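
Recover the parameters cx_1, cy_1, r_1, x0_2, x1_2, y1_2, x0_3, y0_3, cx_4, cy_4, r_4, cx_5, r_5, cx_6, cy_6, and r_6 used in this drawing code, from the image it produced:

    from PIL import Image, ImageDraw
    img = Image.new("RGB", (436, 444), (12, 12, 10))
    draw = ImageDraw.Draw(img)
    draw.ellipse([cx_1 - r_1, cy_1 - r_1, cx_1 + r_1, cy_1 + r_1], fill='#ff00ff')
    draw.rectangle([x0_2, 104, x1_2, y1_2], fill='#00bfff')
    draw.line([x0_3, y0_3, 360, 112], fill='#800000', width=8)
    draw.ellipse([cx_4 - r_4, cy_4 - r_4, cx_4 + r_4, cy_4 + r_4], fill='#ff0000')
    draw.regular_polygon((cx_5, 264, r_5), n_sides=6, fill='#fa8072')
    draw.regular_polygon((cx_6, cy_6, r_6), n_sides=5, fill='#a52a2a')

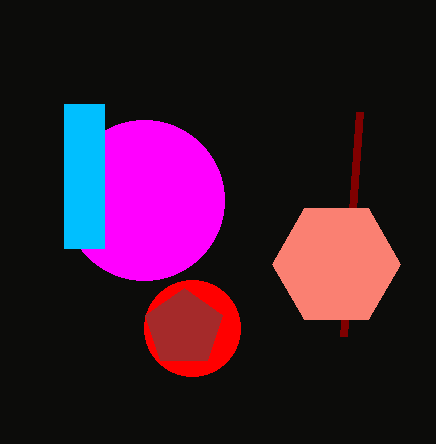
cx_1 = 144; cy_1 = 200; r_1 = 80; x0_2 = 64; x1_2 = 104; y1_2 = 248; x0_3 = 344; y0_3 = 336; cx_4 = 192; cy_4 = 328; r_4 = 48; cx_5 = 336; r_5 = 64; cx_6 = 184; cy_6 = 328; r_6 = 40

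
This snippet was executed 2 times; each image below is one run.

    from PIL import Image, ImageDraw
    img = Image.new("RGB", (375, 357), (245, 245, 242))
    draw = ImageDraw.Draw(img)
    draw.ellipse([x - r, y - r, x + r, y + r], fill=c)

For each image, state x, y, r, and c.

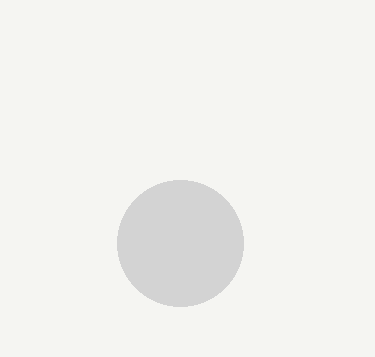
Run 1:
x = 180, y = 243, r = 63, c = 'lightgray'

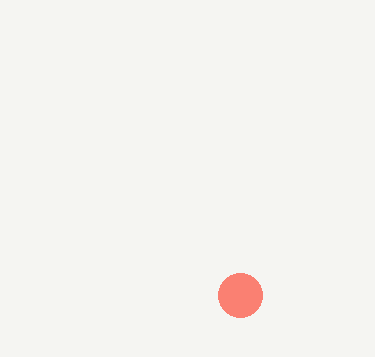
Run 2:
x = 240; y = 295; r = 22; c = 'salmon'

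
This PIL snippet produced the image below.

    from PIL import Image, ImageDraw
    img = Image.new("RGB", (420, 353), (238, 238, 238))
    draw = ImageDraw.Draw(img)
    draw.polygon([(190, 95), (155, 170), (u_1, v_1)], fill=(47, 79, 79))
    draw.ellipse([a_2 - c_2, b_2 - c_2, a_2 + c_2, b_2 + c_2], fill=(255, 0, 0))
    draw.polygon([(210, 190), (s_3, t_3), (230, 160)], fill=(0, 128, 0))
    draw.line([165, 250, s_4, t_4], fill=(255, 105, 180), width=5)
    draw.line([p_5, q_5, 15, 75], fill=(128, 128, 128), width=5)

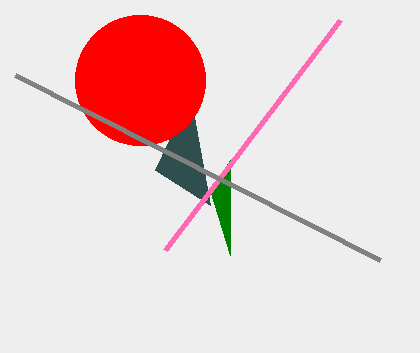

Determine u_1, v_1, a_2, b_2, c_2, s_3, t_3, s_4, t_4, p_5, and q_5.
u_1 = 210
v_1 = 205
a_2 = 140
b_2 = 80
c_2 = 65
s_3 = 230
t_3 = 255
s_4 = 340
t_4 = 20
p_5 = 380
q_5 = 260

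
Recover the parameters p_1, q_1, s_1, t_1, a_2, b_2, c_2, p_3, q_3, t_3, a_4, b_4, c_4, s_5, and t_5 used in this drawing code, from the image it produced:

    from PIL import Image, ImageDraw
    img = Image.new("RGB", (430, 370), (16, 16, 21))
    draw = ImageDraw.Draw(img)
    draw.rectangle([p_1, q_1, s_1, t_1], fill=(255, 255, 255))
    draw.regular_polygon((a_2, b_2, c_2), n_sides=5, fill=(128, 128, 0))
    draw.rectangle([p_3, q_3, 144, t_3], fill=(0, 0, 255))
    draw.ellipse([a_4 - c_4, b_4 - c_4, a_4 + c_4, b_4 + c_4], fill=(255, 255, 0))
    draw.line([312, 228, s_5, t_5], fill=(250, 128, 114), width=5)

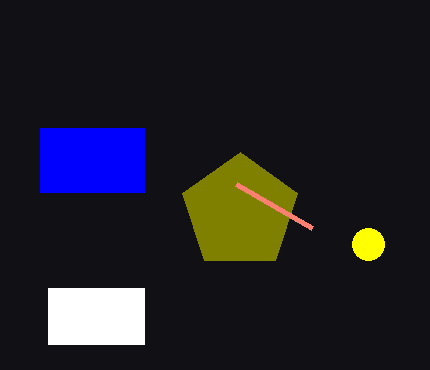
p_1 = 48
q_1 = 288
s_1 = 144
t_1 = 344
a_2 = 240
b_2 = 212
c_2 = 60
p_3 = 40
q_3 = 128
t_3 = 192
a_4 = 368
b_4 = 244
c_4 = 16
s_5 = 236
t_5 = 184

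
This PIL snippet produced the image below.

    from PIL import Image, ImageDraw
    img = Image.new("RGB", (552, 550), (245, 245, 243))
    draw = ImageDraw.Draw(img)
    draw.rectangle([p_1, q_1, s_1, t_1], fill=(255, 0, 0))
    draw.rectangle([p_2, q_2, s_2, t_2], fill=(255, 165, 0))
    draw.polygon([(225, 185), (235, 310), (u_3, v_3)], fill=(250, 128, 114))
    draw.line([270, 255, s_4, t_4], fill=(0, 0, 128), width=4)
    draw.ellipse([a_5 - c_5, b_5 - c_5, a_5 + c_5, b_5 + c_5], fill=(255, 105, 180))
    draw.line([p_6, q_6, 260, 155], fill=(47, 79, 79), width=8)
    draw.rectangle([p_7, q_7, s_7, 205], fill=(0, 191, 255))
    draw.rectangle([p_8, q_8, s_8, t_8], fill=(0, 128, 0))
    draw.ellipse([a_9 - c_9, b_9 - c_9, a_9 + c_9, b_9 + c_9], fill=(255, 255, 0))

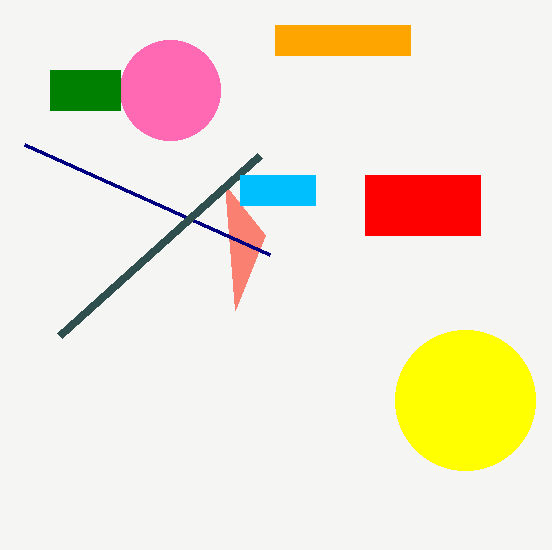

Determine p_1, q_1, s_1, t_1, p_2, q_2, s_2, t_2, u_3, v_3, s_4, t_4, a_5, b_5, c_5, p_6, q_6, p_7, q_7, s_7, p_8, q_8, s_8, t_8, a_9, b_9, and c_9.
p_1 = 365, q_1 = 175, s_1 = 480, t_1 = 235, p_2 = 275, q_2 = 25, s_2 = 410, t_2 = 55, u_3 = 265, v_3 = 235, s_4 = 25, t_4 = 145, a_5 = 170, b_5 = 90, c_5 = 50, p_6 = 60, q_6 = 335, p_7 = 240, q_7 = 175, s_7 = 315, p_8 = 50, q_8 = 70, s_8 = 120, t_8 = 110, a_9 = 465, b_9 = 400, c_9 = 70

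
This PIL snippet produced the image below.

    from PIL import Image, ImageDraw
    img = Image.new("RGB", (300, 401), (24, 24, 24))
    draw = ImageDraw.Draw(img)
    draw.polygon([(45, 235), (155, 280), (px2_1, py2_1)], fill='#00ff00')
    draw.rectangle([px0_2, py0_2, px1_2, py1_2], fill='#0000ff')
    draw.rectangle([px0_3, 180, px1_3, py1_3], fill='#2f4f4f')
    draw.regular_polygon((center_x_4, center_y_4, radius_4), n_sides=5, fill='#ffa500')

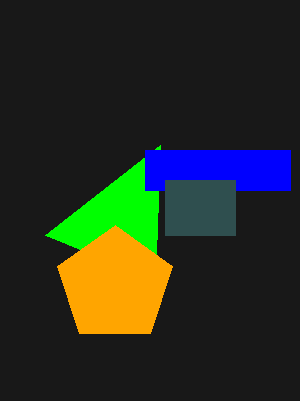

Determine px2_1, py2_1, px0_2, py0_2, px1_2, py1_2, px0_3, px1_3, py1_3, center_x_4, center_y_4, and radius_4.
px2_1 = 160, py2_1 = 145, px0_2 = 145, py0_2 = 150, px1_2 = 290, py1_2 = 190, px0_3 = 165, px1_3 = 235, py1_3 = 235, center_x_4 = 115, center_y_4 = 285, radius_4 = 60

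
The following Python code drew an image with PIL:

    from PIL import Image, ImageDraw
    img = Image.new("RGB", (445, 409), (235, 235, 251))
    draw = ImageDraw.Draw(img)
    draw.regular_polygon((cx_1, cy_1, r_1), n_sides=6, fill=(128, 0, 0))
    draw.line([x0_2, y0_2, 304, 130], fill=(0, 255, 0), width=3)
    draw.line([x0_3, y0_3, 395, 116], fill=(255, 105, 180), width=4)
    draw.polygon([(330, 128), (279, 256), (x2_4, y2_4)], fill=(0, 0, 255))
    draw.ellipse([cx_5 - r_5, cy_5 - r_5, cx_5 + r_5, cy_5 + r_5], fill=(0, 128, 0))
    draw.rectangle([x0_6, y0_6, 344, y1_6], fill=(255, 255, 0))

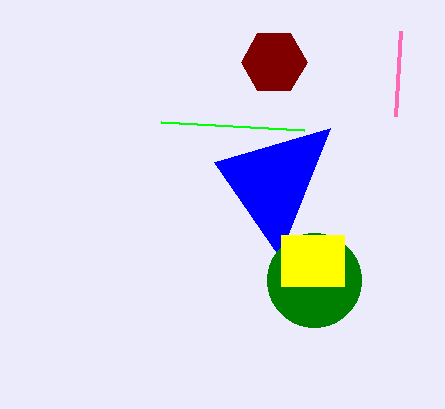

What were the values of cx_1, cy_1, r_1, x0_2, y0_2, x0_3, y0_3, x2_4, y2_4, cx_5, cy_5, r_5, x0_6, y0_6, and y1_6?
cx_1 = 274; cy_1 = 62; r_1 = 33; x0_2 = 161; y0_2 = 122; x0_3 = 400; y0_3 = 31; x2_4 = 214; y2_4 = 162; cx_5 = 314; cy_5 = 280; r_5 = 47; x0_6 = 281; y0_6 = 235; y1_6 = 286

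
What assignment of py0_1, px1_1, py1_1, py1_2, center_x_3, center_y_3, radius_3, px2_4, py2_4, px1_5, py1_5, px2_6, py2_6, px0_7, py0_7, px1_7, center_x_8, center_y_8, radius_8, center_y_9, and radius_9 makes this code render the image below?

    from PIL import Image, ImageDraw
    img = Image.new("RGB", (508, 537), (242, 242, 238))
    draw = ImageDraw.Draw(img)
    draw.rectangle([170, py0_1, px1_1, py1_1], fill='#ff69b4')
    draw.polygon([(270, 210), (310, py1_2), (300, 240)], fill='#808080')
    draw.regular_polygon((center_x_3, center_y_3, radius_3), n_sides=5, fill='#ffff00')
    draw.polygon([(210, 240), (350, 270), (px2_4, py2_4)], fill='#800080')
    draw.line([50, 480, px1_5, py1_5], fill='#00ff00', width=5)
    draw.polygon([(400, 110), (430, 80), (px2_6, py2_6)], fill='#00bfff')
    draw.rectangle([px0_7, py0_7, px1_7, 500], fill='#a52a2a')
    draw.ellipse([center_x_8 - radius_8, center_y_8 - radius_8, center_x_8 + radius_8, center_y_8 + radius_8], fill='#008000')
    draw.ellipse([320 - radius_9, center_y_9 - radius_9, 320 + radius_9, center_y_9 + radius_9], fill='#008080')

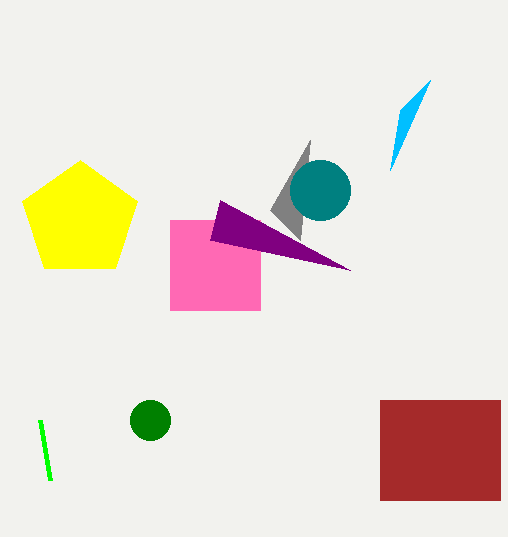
py0_1 = 220
px1_1 = 260
py1_1 = 310
py1_2 = 140
center_x_3 = 80
center_y_3 = 220
radius_3 = 60
px2_4 = 220
py2_4 = 200
px1_5 = 40
py1_5 = 420
px2_6 = 390
py2_6 = 170
px0_7 = 380
py0_7 = 400
px1_7 = 500
center_x_8 = 150
center_y_8 = 420
radius_8 = 20
center_y_9 = 190
radius_9 = 30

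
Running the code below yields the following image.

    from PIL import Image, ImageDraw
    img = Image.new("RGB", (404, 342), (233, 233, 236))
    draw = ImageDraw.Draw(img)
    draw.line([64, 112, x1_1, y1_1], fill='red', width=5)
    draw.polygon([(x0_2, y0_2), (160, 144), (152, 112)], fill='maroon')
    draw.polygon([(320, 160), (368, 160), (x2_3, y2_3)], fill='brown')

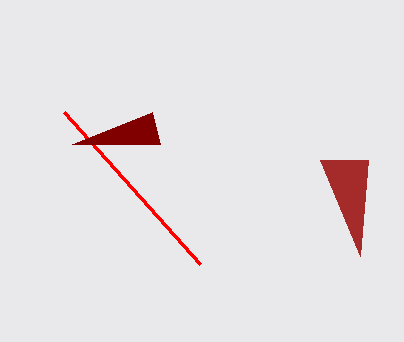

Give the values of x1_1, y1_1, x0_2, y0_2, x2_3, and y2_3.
x1_1 = 200; y1_1 = 264; x0_2 = 72; y0_2 = 144; x2_3 = 360; y2_3 = 256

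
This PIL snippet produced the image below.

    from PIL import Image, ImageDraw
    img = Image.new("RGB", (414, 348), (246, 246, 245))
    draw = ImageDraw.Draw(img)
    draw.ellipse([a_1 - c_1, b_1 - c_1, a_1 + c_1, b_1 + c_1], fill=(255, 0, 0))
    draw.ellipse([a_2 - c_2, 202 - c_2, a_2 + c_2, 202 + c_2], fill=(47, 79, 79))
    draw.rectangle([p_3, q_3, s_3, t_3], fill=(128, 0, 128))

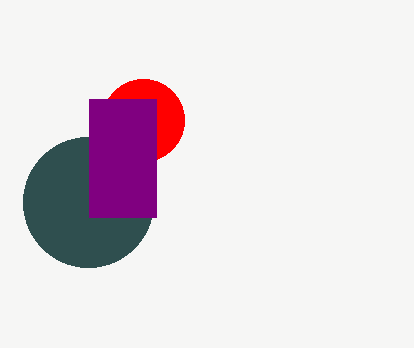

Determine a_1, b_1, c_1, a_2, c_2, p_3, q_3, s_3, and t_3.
a_1 = 143, b_1 = 120, c_1 = 41, a_2 = 88, c_2 = 65, p_3 = 89, q_3 = 99, s_3 = 156, t_3 = 217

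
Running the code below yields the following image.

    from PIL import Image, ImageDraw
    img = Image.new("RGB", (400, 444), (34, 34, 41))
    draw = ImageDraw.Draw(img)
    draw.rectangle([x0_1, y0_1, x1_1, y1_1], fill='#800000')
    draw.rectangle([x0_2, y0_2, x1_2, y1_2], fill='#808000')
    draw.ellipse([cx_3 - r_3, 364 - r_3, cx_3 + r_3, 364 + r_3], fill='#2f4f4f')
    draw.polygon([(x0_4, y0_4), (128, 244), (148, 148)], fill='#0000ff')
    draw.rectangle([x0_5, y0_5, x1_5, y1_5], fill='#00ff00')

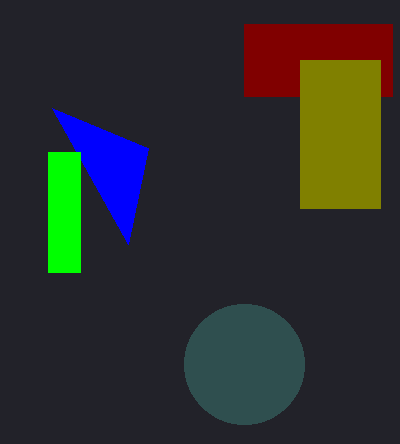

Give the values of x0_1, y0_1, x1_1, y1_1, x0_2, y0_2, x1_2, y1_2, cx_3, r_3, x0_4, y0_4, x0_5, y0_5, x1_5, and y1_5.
x0_1 = 244; y0_1 = 24; x1_1 = 392; y1_1 = 96; x0_2 = 300; y0_2 = 60; x1_2 = 380; y1_2 = 208; cx_3 = 244; r_3 = 60; x0_4 = 52; y0_4 = 108; x0_5 = 48; y0_5 = 152; x1_5 = 80; y1_5 = 272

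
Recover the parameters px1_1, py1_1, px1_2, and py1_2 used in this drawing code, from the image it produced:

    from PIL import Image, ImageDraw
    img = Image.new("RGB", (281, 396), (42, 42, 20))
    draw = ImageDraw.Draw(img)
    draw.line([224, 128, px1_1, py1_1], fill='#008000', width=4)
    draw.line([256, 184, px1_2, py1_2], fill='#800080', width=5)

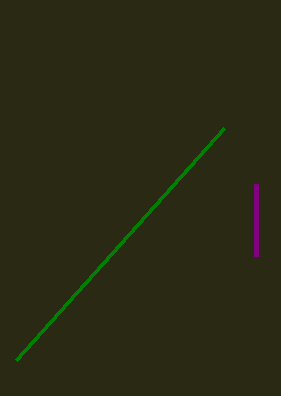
px1_1 = 16, py1_1 = 360, px1_2 = 256, py1_2 = 256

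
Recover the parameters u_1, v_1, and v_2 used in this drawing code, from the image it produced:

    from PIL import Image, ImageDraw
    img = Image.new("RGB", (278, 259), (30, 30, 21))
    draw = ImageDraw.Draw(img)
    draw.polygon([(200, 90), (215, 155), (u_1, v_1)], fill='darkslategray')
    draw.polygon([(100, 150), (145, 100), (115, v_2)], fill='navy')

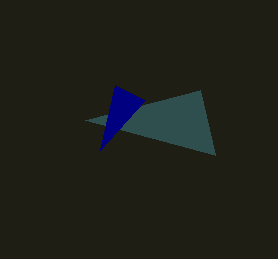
u_1 = 85
v_1 = 120
v_2 = 85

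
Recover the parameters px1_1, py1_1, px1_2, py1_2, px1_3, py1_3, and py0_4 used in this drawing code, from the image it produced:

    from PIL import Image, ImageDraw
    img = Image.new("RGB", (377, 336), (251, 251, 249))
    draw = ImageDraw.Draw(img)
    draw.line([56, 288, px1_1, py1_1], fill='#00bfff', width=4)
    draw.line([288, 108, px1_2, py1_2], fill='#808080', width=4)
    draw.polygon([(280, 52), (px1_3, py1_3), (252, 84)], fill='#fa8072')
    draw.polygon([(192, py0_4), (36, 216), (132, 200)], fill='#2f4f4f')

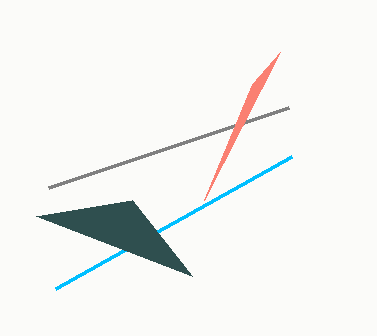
px1_1 = 292
py1_1 = 156
px1_2 = 48
py1_2 = 188
px1_3 = 204
py1_3 = 200
py0_4 = 276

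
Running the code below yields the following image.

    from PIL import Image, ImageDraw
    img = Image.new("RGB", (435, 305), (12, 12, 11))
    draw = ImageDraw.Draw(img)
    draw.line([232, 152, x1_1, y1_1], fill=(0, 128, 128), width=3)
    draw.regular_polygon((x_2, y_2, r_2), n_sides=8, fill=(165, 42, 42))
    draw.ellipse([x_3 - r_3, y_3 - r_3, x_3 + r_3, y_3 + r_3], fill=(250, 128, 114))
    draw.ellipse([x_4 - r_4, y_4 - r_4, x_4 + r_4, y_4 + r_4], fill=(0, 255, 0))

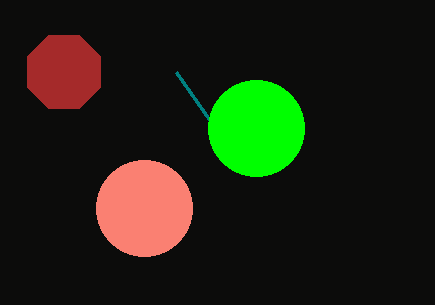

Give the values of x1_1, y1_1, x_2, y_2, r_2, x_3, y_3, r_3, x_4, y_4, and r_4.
x1_1 = 176; y1_1 = 72; x_2 = 64; y_2 = 72; r_2 = 40; x_3 = 144; y_3 = 208; r_3 = 48; x_4 = 256; y_4 = 128; r_4 = 48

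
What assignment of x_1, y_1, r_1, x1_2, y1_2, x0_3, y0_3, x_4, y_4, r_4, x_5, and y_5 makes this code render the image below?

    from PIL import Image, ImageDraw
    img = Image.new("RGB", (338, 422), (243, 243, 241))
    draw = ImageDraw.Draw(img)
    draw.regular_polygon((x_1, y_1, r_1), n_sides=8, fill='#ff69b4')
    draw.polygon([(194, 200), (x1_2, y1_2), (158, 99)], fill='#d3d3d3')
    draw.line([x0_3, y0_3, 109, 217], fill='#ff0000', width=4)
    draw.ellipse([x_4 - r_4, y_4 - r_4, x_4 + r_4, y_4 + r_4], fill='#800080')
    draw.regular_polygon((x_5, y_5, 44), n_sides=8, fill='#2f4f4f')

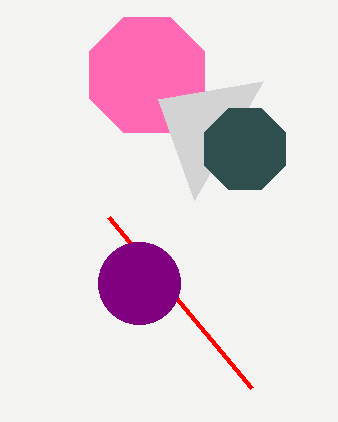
x_1 = 147
y_1 = 75
r_1 = 62
x1_2 = 263
y1_2 = 81
x0_3 = 252
y0_3 = 388
x_4 = 139
y_4 = 283
r_4 = 41
x_5 = 245
y_5 = 149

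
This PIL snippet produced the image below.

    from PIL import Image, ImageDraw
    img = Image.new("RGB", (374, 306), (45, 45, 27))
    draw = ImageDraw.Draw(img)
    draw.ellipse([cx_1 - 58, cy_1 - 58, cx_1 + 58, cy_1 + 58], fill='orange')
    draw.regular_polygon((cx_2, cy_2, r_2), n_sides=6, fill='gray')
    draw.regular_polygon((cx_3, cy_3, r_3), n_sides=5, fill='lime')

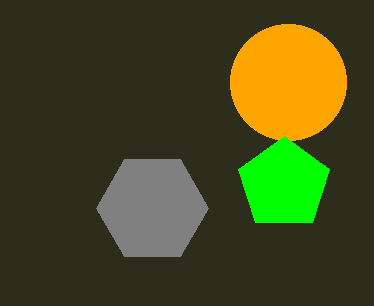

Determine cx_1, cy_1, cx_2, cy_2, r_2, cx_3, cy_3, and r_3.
cx_1 = 288; cy_1 = 82; cx_2 = 152; cy_2 = 208; r_2 = 56; cx_3 = 284; cy_3 = 184; r_3 = 48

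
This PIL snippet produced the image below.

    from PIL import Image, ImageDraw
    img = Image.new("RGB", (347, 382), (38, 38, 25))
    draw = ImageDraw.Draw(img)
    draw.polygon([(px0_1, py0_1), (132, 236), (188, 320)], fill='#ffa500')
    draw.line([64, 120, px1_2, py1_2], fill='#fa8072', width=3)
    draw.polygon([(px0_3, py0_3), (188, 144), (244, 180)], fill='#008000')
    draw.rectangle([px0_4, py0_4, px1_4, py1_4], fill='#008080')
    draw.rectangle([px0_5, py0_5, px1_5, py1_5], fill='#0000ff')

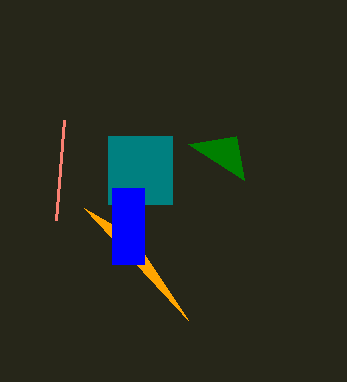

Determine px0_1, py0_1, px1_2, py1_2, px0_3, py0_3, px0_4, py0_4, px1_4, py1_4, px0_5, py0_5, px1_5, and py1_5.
px0_1 = 84, py0_1 = 208, px1_2 = 56, py1_2 = 220, px0_3 = 236, py0_3 = 136, px0_4 = 108, py0_4 = 136, px1_4 = 172, py1_4 = 204, px0_5 = 112, py0_5 = 188, px1_5 = 144, py1_5 = 264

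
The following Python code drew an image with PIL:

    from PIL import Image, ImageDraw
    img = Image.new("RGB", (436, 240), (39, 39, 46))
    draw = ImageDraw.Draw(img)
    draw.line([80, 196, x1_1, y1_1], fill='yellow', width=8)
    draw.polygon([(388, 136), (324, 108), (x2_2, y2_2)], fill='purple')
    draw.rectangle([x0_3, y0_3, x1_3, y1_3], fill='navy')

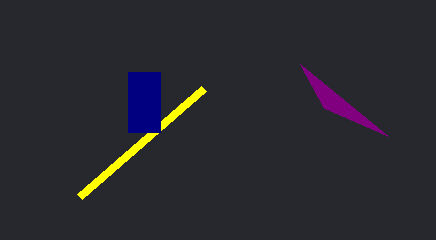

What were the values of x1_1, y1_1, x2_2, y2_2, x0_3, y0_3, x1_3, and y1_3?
x1_1 = 204
y1_1 = 88
x2_2 = 300
y2_2 = 64
x0_3 = 128
y0_3 = 72
x1_3 = 160
y1_3 = 132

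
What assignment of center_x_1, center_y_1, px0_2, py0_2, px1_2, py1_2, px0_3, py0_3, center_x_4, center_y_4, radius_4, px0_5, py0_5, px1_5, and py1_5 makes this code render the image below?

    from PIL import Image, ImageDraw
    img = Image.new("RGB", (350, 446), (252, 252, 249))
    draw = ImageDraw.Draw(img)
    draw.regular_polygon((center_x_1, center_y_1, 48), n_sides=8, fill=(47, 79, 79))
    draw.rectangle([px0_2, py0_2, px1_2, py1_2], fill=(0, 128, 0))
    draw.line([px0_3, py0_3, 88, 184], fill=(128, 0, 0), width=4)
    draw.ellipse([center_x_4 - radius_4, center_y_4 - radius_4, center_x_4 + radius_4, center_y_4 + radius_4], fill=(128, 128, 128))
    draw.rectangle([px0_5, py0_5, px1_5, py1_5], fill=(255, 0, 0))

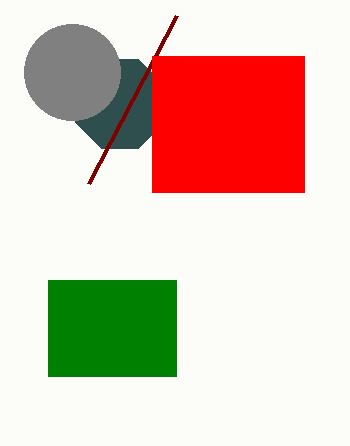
center_x_1 = 120; center_y_1 = 104; px0_2 = 48; py0_2 = 280; px1_2 = 176; py1_2 = 376; px0_3 = 176; py0_3 = 16; center_x_4 = 72; center_y_4 = 72; radius_4 = 48; px0_5 = 152; py0_5 = 56; px1_5 = 304; py1_5 = 192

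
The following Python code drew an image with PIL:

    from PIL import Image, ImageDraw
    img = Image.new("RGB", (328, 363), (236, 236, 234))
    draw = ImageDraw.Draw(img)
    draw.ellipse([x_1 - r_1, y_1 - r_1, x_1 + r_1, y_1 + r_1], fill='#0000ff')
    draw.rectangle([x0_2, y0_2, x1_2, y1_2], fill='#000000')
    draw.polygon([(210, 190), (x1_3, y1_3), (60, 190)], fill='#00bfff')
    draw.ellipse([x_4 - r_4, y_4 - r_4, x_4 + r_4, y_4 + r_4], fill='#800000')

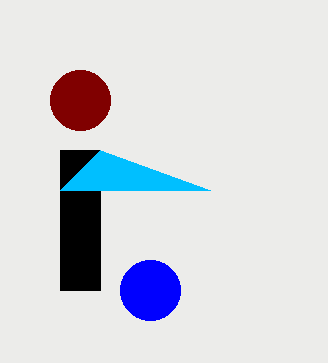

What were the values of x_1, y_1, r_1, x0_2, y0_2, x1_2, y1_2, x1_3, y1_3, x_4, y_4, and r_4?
x_1 = 150; y_1 = 290; r_1 = 30; x0_2 = 60; y0_2 = 150; x1_2 = 100; y1_2 = 290; x1_3 = 100; y1_3 = 150; x_4 = 80; y_4 = 100; r_4 = 30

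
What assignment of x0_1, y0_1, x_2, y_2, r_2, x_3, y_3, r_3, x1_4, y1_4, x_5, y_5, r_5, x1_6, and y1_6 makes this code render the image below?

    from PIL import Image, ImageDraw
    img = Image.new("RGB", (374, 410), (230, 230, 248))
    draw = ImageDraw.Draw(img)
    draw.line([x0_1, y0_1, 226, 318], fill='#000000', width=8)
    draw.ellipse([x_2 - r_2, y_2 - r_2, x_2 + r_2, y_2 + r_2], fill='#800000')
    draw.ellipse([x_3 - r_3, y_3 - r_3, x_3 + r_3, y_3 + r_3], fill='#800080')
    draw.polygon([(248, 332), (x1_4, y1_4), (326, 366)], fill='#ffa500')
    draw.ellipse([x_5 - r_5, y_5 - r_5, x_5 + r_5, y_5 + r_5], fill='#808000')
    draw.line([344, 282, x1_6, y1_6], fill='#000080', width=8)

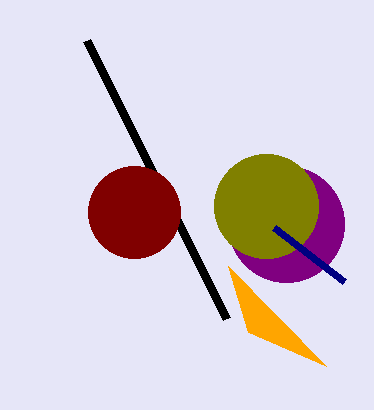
x0_1 = 86, y0_1 = 40, x_2 = 134, y_2 = 212, r_2 = 46, x_3 = 286, y_3 = 224, r_3 = 58, x1_4 = 228, y1_4 = 266, x_5 = 266, y_5 = 206, r_5 = 52, x1_6 = 274, y1_6 = 228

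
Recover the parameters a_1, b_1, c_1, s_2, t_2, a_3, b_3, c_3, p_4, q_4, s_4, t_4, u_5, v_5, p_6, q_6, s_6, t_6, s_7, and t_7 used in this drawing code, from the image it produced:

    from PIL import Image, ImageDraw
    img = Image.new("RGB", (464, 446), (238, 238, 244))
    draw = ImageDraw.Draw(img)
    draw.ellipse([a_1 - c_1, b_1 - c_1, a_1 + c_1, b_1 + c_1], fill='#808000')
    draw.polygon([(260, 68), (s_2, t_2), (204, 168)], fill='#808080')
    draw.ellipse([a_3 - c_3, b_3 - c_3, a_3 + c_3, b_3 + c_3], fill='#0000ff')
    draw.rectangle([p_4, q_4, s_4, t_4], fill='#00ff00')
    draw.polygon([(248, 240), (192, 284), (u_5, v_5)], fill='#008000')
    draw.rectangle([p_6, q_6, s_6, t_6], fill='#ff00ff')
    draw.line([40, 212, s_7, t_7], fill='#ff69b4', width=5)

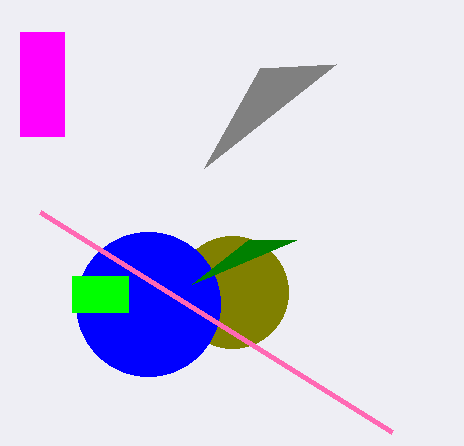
a_1 = 232
b_1 = 292
c_1 = 56
s_2 = 336
t_2 = 64
a_3 = 148
b_3 = 304
c_3 = 72
p_4 = 72
q_4 = 276
s_4 = 128
t_4 = 312
u_5 = 296
v_5 = 240
p_6 = 20
q_6 = 32
s_6 = 64
t_6 = 136
s_7 = 392
t_7 = 432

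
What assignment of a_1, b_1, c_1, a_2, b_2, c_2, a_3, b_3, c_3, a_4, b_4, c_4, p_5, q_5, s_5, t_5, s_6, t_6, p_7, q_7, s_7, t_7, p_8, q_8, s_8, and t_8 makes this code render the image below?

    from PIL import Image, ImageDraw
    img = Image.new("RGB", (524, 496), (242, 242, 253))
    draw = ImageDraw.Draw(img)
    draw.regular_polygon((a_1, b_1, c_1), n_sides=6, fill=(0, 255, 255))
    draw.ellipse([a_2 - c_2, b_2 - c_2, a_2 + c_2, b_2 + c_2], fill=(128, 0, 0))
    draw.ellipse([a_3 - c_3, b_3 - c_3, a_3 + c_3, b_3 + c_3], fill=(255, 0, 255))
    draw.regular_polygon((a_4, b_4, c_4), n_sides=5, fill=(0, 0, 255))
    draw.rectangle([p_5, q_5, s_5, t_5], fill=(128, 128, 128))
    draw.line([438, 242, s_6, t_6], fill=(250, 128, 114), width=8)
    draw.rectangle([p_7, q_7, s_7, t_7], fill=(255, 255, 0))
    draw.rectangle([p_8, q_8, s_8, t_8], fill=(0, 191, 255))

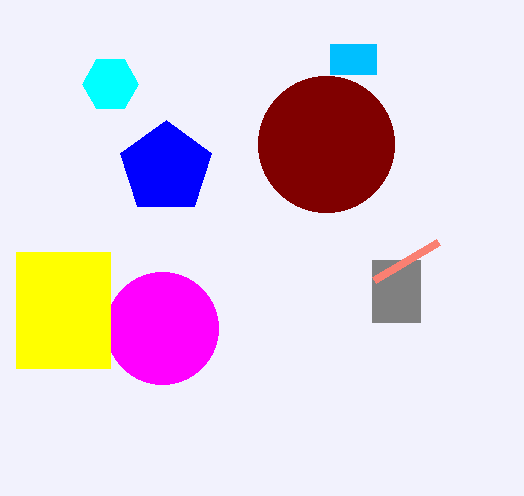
a_1 = 110
b_1 = 84
c_1 = 28
a_2 = 326
b_2 = 144
c_2 = 68
a_3 = 162
b_3 = 328
c_3 = 56
a_4 = 166
b_4 = 168
c_4 = 48
p_5 = 372
q_5 = 260
s_5 = 420
t_5 = 322
s_6 = 374
t_6 = 280
p_7 = 16
q_7 = 252
s_7 = 110
t_7 = 368
p_8 = 330
q_8 = 44
s_8 = 376
t_8 = 74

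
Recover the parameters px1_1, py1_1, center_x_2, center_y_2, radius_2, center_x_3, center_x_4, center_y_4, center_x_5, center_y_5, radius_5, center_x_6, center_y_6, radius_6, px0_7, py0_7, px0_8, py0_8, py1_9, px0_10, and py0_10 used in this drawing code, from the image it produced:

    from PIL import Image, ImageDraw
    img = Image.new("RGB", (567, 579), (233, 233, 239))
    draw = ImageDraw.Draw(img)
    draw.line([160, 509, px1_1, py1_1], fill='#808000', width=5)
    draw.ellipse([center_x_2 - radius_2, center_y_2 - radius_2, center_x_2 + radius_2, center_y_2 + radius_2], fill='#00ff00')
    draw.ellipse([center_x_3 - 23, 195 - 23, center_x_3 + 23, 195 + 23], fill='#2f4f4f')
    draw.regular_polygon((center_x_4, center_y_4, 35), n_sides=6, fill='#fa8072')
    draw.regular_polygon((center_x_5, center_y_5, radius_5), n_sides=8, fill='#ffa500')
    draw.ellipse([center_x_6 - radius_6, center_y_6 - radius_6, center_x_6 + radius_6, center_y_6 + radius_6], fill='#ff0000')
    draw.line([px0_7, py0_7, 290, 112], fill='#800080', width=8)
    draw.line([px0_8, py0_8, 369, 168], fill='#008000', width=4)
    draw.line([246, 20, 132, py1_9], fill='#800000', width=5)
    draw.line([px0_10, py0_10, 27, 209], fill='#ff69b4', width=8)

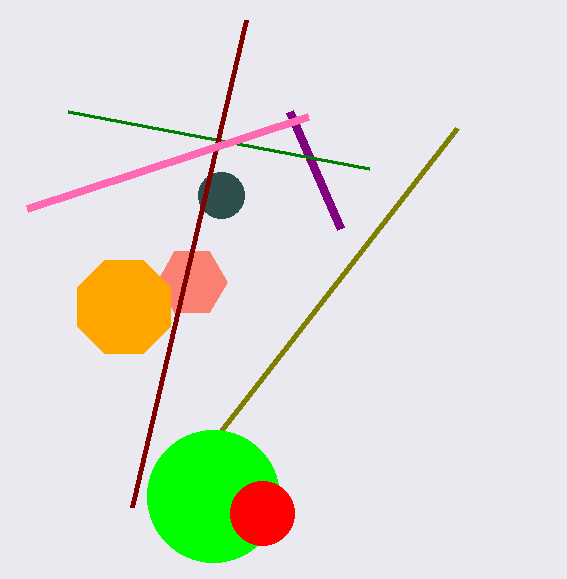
px1_1 = 457; py1_1 = 128; center_x_2 = 213; center_y_2 = 496; radius_2 = 66; center_x_3 = 221; center_x_4 = 192; center_y_4 = 282; center_x_5 = 124; center_y_5 = 307; radius_5 = 50; center_x_6 = 262; center_y_6 = 513; radius_6 = 32; px0_7 = 341; py0_7 = 229; px0_8 = 68; py0_8 = 111; py1_9 = 507; px0_10 = 308; py0_10 = 117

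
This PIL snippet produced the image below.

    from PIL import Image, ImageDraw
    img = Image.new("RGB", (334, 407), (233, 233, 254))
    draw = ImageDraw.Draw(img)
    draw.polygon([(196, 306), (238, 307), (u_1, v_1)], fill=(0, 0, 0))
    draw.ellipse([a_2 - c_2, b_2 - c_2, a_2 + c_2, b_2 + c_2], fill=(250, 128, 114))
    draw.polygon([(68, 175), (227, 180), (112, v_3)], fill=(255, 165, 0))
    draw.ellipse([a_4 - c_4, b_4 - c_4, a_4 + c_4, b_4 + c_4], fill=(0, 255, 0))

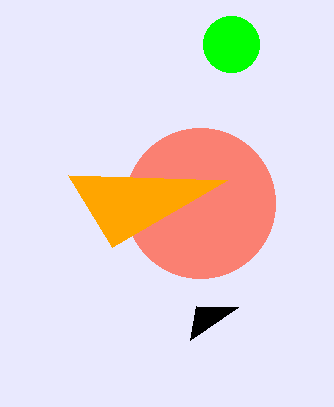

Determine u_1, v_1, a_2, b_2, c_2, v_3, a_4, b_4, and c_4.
u_1 = 190, v_1 = 340, a_2 = 200, b_2 = 203, c_2 = 75, v_3 = 247, a_4 = 231, b_4 = 44, c_4 = 28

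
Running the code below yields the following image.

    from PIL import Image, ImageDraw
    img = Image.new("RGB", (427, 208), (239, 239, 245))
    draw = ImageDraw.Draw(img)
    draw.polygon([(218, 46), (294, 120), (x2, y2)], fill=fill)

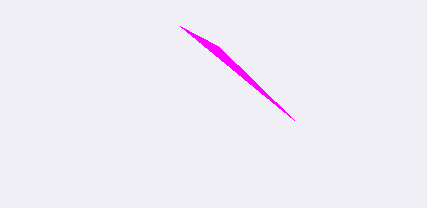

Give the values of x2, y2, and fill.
x2 = 180, y2 = 26, fill = 'magenta'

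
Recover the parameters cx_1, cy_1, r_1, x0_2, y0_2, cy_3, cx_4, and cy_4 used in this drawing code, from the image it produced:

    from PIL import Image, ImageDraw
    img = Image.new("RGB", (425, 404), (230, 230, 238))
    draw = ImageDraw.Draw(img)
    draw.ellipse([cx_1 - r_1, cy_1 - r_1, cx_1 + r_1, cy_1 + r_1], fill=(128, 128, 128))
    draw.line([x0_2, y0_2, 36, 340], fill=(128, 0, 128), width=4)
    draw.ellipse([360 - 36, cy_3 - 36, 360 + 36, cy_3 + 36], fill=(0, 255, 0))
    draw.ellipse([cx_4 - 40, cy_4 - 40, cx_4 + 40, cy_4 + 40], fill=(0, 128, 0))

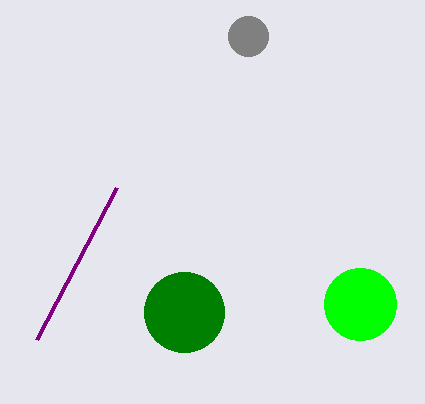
cx_1 = 248
cy_1 = 36
r_1 = 20
x0_2 = 116
y0_2 = 188
cy_3 = 304
cx_4 = 184
cy_4 = 312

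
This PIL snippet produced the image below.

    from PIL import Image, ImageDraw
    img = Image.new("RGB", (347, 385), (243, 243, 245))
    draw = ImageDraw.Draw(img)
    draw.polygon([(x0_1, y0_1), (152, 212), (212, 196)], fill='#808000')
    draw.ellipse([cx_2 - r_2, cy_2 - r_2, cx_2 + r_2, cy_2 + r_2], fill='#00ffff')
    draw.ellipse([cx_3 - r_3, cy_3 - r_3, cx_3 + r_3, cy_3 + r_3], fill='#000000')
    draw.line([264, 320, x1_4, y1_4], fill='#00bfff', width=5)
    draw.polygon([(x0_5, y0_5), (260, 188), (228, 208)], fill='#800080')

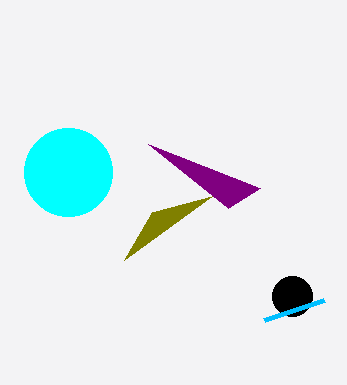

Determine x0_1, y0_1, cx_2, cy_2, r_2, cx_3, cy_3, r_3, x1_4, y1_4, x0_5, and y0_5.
x0_1 = 124, y0_1 = 260, cx_2 = 68, cy_2 = 172, r_2 = 44, cx_3 = 292, cy_3 = 296, r_3 = 20, x1_4 = 324, y1_4 = 300, x0_5 = 148, y0_5 = 144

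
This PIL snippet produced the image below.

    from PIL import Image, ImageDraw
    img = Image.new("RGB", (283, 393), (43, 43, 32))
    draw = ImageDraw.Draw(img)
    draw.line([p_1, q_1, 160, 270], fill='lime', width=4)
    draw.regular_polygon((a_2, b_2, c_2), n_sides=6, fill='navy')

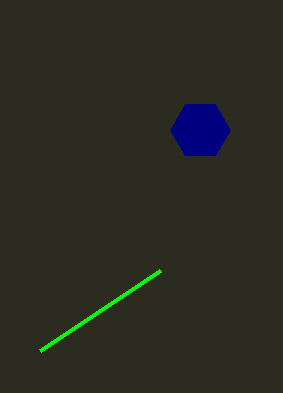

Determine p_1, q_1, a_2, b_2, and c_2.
p_1 = 40
q_1 = 350
a_2 = 200
b_2 = 130
c_2 = 30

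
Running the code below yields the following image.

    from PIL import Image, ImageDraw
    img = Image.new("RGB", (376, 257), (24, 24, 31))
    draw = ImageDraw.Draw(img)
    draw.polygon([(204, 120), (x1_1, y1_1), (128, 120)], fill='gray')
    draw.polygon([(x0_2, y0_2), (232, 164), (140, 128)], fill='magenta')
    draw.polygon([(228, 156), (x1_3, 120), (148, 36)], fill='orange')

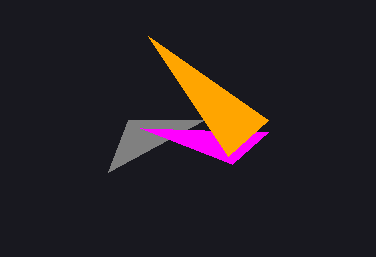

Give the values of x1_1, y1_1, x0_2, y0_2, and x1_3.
x1_1 = 108, y1_1 = 172, x0_2 = 268, y0_2 = 132, x1_3 = 268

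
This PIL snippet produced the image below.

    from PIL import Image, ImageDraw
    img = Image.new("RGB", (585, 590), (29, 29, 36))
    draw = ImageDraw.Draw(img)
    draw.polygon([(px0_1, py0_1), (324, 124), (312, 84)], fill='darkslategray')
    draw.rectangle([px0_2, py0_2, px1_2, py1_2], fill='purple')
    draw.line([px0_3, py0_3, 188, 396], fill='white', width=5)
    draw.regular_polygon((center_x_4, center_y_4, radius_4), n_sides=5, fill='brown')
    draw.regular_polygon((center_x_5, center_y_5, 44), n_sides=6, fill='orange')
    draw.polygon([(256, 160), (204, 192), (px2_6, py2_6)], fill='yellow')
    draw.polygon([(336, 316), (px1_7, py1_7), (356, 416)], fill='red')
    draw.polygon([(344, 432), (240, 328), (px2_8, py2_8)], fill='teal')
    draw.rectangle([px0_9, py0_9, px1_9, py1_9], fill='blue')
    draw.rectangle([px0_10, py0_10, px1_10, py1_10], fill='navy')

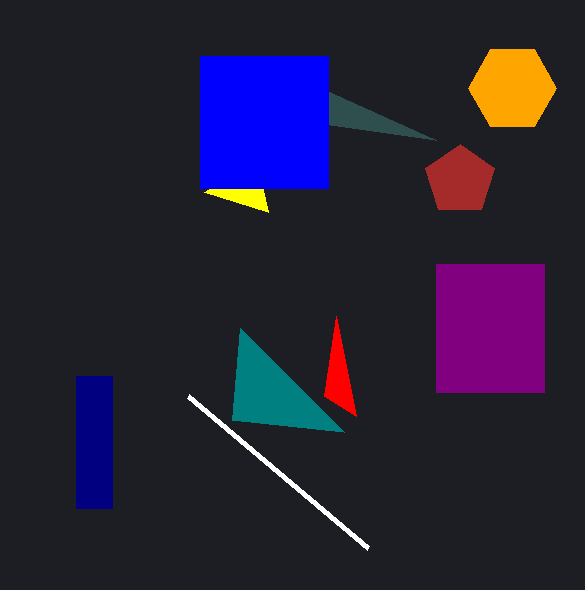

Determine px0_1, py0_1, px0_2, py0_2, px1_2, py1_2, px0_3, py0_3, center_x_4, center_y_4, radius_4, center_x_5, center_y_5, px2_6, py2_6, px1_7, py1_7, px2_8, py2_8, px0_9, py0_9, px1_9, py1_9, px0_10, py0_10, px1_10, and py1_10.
px0_1 = 436, py0_1 = 140, px0_2 = 436, py0_2 = 264, px1_2 = 544, py1_2 = 392, px0_3 = 368, py0_3 = 548, center_x_4 = 460, center_y_4 = 180, radius_4 = 36, center_x_5 = 512, center_y_5 = 88, px2_6 = 268, py2_6 = 212, px1_7 = 324, py1_7 = 396, px2_8 = 232, py2_8 = 420, px0_9 = 200, py0_9 = 56, px1_9 = 328, py1_9 = 188, px0_10 = 76, py0_10 = 376, px1_10 = 112, py1_10 = 508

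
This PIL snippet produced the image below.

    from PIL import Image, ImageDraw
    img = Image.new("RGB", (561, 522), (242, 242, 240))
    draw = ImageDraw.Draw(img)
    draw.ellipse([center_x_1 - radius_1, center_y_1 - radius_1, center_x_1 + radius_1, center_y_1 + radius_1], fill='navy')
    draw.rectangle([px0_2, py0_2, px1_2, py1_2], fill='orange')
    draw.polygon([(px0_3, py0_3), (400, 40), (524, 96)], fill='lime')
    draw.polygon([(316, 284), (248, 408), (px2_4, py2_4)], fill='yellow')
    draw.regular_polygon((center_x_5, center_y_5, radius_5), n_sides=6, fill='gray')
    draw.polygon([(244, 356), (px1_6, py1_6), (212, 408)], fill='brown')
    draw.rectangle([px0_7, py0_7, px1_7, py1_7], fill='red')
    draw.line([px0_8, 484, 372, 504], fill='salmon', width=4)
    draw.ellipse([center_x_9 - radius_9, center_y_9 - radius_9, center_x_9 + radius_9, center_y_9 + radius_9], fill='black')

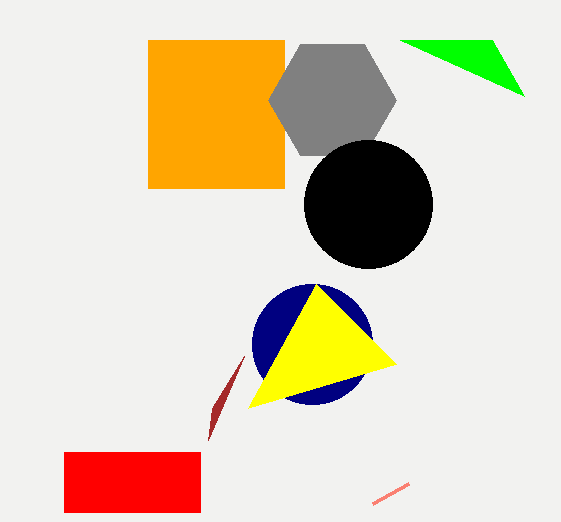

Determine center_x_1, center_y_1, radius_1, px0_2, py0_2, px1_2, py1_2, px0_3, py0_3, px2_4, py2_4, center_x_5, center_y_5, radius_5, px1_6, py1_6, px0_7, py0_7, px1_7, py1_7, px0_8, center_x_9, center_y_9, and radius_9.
center_x_1 = 312, center_y_1 = 344, radius_1 = 60, px0_2 = 148, py0_2 = 40, px1_2 = 284, py1_2 = 188, px0_3 = 492, py0_3 = 40, px2_4 = 396, py2_4 = 364, center_x_5 = 332, center_y_5 = 100, radius_5 = 64, px1_6 = 208, py1_6 = 440, px0_7 = 64, py0_7 = 452, px1_7 = 200, py1_7 = 512, px0_8 = 408, center_x_9 = 368, center_y_9 = 204, radius_9 = 64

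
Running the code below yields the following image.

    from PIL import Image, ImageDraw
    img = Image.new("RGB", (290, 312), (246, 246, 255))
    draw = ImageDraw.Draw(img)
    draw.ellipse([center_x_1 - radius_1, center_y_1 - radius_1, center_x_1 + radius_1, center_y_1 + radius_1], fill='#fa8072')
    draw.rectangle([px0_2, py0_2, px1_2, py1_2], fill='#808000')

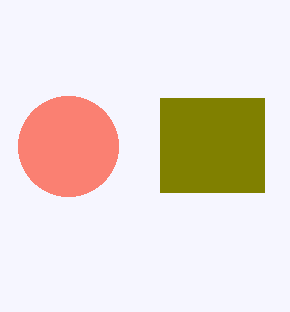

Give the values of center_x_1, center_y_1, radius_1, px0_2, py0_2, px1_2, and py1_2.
center_x_1 = 68
center_y_1 = 146
radius_1 = 50
px0_2 = 160
py0_2 = 98
px1_2 = 264
py1_2 = 192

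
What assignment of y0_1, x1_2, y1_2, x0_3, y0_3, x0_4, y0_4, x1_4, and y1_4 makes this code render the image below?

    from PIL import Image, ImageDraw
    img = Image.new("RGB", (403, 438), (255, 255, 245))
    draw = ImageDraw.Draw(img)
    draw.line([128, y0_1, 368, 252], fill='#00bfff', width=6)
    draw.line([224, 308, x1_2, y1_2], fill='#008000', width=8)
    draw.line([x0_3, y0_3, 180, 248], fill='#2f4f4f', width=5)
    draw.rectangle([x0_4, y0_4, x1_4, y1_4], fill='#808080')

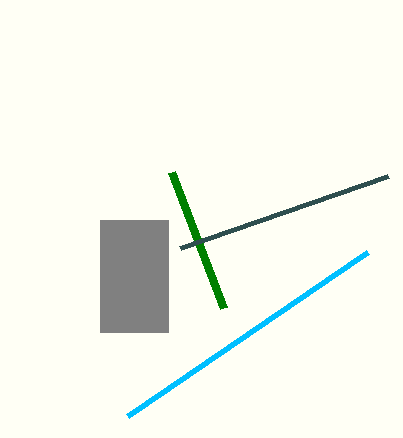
y0_1 = 416
x1_2 = 172
y1_2 = 172
x0_3 = 388
y0_3 = 176
x0_4 = 100
y0_4 = 220
x1_4 = 168
y1_4 = 332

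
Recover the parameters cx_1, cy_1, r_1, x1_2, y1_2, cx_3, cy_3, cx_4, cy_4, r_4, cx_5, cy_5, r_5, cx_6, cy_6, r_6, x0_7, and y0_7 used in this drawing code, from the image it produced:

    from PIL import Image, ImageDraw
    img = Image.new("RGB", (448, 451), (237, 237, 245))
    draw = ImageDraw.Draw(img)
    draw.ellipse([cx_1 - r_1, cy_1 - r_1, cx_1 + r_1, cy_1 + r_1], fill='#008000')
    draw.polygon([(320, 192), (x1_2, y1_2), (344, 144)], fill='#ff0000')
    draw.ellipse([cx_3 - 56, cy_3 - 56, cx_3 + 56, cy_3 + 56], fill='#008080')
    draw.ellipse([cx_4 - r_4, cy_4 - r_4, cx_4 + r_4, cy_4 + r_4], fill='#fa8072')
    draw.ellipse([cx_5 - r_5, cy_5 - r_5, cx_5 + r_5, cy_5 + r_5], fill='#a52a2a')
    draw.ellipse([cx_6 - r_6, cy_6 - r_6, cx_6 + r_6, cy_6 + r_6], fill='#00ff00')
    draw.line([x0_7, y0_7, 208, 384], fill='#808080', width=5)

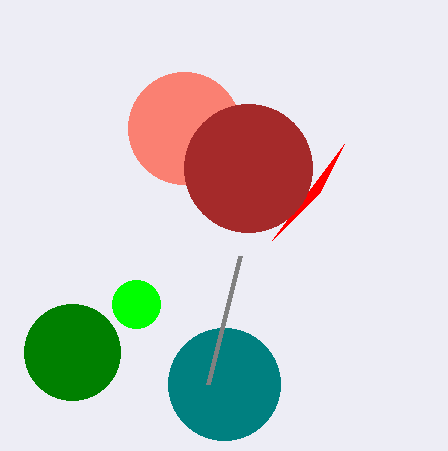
cx_1 = 72, cy_1 = 352, r_1 = 48, x1_2 = 272, y1_2 = 240, cx_3 = 224, cy_3 = 384, cx_4 = 184, cy_4 = 128, r_4 = 56, cx_5 = 248, cy_5 = 168, r_5 = 64, cx_6 = 136, cy_6 = 304, r_6 = 24, x0_7 = 240, y0_7 = 256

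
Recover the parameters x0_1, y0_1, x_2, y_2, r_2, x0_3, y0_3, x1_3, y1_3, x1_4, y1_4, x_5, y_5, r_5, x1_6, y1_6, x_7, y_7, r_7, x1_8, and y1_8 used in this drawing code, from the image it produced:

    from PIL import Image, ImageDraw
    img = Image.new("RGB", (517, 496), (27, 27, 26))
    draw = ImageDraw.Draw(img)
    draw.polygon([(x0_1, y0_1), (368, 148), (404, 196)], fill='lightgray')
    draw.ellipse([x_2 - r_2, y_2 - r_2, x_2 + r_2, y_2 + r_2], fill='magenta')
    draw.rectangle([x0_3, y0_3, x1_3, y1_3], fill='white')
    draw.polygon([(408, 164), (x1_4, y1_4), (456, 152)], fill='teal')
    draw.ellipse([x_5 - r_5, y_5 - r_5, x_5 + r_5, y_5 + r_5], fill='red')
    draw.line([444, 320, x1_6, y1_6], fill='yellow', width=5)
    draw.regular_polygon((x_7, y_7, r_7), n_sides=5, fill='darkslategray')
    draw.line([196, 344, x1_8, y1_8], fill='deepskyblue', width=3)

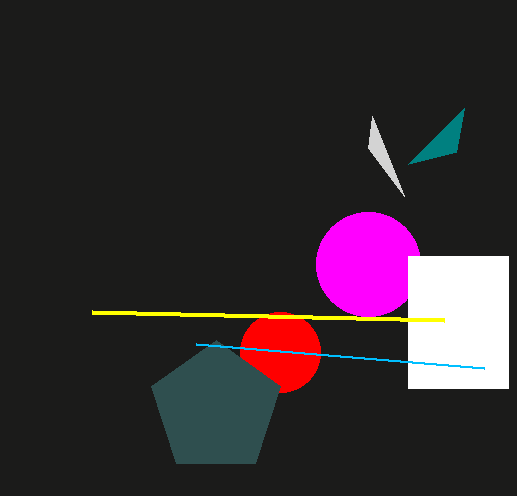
x0_1 = 372
y0_1 = 116
x_2 = 368
y_2 = 264
r_2 = 52
x0_3 = 408
y0_3 = 256
x1_3 = 508
y1_3 = 388
x1_4 = 464
y1_4 = 108
x_5 = 280
y_5 = 352
r_5 = 40
x1_6 = 92
y1_6 = 312
x_7 = 216
y_7 = 408
r_7 = 68
x1_8 = 484
y1_8 = 368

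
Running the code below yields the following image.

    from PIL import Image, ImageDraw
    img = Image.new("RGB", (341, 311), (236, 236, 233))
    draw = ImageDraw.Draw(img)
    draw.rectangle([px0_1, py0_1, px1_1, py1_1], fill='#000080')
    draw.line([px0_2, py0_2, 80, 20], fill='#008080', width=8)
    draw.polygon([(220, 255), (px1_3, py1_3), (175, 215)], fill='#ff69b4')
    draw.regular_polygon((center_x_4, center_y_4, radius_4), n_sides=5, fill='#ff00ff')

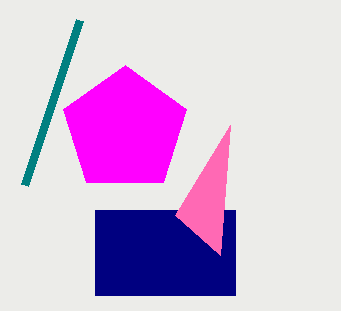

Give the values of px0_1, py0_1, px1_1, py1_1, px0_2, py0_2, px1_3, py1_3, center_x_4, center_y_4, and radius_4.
px0_1 = 95, py0_1 = 210, px1_1 = 235, py1_1 = 295, px0_2 = 25, py0_2 = 185, px1_3 = 230, py1_3 = 125, center_x_4 = 125, center_y_4 = 130, radius_4 = 65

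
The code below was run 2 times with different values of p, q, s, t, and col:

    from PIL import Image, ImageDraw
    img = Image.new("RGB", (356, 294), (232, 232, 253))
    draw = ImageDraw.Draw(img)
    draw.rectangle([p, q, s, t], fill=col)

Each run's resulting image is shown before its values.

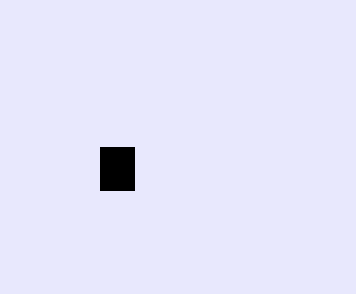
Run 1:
p = 100
q = 147
s = 134
t = 190
col = 'black'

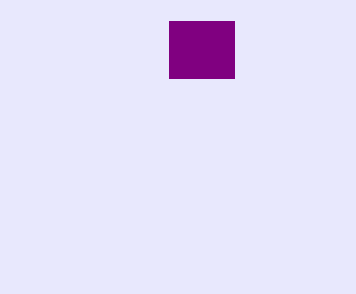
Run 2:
p = 169, q = 21, s = 234, t = 78, col = 'purple'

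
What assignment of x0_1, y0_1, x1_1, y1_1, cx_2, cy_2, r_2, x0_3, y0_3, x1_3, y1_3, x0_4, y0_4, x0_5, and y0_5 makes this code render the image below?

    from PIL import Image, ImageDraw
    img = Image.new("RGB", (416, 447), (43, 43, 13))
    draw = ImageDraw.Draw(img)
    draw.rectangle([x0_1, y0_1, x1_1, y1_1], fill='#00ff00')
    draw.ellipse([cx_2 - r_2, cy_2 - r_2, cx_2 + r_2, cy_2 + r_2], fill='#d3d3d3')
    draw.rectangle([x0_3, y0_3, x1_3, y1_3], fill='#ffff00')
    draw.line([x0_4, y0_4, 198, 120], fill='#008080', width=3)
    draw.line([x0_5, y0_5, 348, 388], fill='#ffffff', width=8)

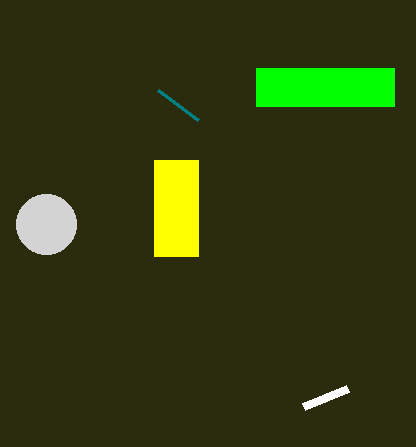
x0_1 = 256
y0_1 = 68
x1_1 = 394
y1_1 = 106
cx_2 = 46
cy_2 = 224
r_2 = 30
x0_3 = 154
y0_3 = 160
x1_3 = 198
y1_3 = 256
x0_4 = 158
y0_4 = 90
x0_5 = 304
y0_5 = 406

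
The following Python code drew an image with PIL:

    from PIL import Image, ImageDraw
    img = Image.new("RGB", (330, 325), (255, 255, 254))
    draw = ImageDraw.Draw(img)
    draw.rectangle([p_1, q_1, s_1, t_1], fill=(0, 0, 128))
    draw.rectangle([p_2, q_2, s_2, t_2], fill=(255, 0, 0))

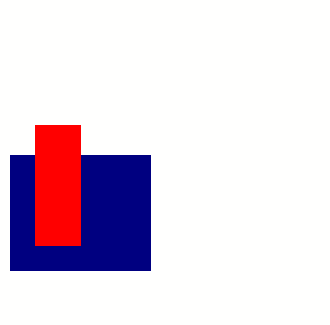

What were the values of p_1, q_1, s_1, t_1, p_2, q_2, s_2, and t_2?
p_1 = 10
q_1 = 155
s_1 = 150
t_1 = 270
p_2 = 35
q_2 = 125
s_2 = 80
t_2 = 245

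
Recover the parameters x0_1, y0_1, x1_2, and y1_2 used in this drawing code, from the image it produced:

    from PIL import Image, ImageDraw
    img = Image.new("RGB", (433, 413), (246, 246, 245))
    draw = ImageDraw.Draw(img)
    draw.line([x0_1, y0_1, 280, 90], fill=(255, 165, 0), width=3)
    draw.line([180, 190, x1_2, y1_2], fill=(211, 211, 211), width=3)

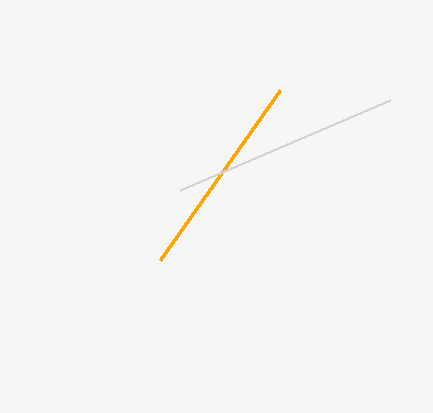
x0_1 = 160
y0_1 = 260
x1_2 = 390
y1_2 = 100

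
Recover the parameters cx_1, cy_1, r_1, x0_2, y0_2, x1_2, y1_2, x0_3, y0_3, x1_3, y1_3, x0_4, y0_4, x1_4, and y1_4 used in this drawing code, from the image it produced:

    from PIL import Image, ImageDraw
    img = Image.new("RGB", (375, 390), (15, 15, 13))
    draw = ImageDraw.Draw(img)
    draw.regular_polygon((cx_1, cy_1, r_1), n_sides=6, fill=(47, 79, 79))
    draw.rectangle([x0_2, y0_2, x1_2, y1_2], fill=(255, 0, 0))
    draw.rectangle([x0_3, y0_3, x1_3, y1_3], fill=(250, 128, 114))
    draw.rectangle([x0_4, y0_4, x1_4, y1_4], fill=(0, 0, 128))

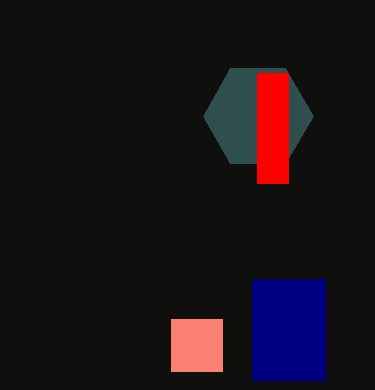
cx_1 = 258
cy_1 = 116
r_1 = 55
x0_2 = 257
y0_2 = 73
x1_2 = 288
y1_2 = 183
x0_3 = 171
y0_3 = 319
x1_3 = 222
y1_3 = 371
x0_4 = 252
y0_4 = 279
x1_4 = 325
y1_4 = 380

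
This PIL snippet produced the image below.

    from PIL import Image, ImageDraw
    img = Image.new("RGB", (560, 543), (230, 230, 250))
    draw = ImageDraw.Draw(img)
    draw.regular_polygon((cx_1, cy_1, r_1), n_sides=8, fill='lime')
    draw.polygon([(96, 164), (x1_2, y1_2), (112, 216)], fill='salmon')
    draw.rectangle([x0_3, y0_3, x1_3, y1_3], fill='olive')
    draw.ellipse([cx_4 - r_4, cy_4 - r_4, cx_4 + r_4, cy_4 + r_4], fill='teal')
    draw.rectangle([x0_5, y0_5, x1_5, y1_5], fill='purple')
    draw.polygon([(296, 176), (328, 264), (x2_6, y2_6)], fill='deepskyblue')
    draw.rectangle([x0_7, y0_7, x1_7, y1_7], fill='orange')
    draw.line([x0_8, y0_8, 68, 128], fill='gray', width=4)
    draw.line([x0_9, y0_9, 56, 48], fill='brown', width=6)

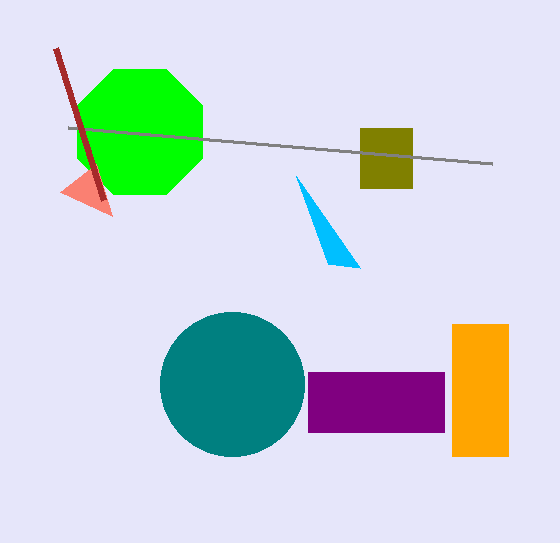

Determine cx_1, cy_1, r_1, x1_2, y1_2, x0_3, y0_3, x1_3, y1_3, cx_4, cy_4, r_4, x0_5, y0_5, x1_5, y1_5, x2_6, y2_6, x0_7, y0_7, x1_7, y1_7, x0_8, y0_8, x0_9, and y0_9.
cx_1 = 140, cy_1 = 132, r_1 = 68, x1_2 = 60, y1_2 = 192, x0_3 = 360, y0_3 = 128, x1_3 = 412, y1_3 = 188, cx_4 = 232, cy_4 = 384, r_4 = 72, x0_5 = 308, y0_5 = 372, x1_5 = 444, y1_5 = 432, x2_6 = 360, y2_6 = 268, x0_7 = 452, y0_7 = 324, x1_7 = 508, y1_7 = 456, x0_8 = 492, y0_8 = 164, x0_9 = 104, y0_9 = 200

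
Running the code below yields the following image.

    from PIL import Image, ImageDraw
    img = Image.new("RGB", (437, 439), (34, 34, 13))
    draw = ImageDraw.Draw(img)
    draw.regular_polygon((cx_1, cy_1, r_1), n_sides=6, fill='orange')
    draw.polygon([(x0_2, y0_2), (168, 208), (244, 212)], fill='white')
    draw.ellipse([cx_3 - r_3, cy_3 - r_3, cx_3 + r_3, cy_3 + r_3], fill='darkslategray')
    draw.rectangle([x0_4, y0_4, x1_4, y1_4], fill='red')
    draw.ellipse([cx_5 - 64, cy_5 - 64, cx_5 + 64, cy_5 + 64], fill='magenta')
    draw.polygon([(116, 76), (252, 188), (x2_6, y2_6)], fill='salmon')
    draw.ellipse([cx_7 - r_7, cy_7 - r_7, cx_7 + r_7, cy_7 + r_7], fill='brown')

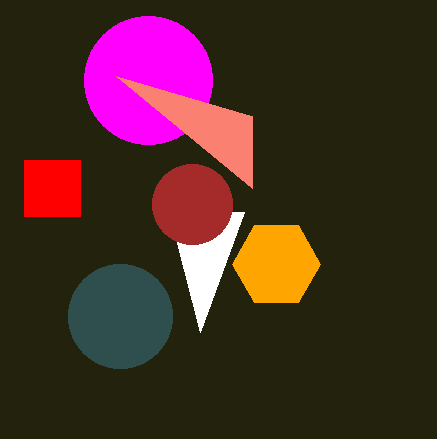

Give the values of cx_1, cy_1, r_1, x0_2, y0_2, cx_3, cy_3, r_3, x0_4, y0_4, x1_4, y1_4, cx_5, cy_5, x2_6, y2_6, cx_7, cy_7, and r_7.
cx_1 = 276
cy_1 = 264
r_1 = 44
x0_2 = 200
y0_2 = 332
cx_3 = 120
cy_3 = 316
r_3 = 52
x0_4 = 24
y0_4 = 160
x1_4 = 80
y1_4 = 216
cx_5 = 148
cy_5 = 80
x2_6 = 252
y2_6 = 116
cx_7 = 192
cy_7 = 204
r_7 = 40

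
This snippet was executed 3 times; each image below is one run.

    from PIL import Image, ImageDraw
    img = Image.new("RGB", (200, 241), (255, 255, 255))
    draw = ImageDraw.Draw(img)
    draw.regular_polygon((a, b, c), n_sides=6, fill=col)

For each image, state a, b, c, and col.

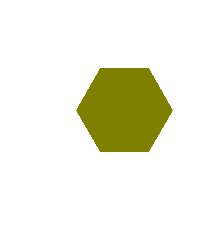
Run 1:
a = 124
b = 110
c = 48
col = 'olive'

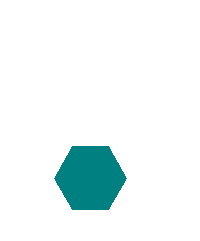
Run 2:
a = 90; b = 178; c = 36; col = 'teal'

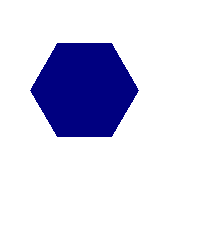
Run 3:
a = 84
b = 90
c = 54
col = 'navy'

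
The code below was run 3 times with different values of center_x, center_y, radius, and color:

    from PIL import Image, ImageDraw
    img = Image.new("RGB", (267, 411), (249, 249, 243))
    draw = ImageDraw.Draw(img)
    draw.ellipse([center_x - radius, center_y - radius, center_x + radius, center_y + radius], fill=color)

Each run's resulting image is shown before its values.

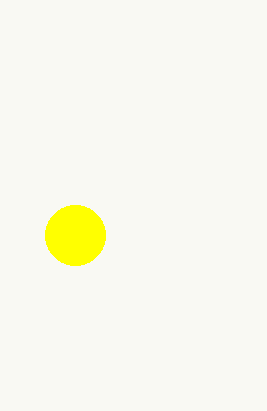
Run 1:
center_x = 75; center_y = 235; radius = 30; color = 'yellow'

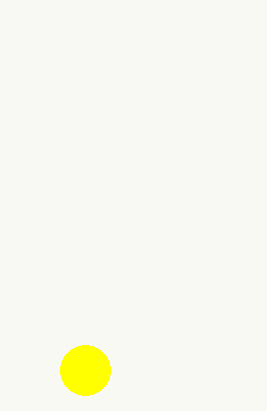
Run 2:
center_x = 85
center_y = 370
radius = 25
color = 'yellow'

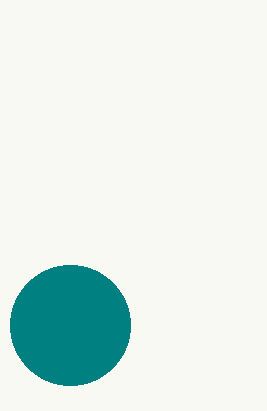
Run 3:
center_x = 70
center_y = 325
radius = 60
color = 'teal'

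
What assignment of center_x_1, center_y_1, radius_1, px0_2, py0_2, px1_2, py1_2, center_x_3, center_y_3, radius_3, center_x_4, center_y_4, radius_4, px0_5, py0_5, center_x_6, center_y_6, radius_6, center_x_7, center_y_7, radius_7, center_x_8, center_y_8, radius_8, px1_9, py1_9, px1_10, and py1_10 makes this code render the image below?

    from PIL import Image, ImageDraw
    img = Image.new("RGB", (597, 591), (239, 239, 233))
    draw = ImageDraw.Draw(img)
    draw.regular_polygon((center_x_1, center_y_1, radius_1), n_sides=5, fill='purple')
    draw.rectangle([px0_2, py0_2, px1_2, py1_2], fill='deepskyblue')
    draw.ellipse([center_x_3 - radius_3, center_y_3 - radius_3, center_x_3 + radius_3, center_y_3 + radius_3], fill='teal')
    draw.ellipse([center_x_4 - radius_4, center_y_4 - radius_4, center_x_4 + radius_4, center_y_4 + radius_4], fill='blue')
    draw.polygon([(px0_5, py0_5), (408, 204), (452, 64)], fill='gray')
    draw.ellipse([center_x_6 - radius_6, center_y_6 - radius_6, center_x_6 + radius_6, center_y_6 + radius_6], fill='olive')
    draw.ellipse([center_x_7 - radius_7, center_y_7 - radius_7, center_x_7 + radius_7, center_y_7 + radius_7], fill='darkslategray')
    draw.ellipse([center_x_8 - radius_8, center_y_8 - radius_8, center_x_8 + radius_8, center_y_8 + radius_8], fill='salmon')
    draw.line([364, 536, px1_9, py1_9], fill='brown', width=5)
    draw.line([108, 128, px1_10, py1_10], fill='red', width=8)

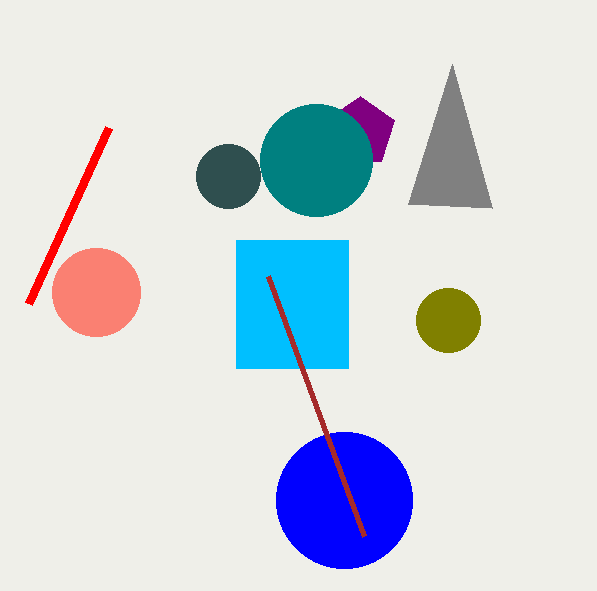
center_x_1 = 360; center_y_1 = 132; radius_1 = 36; px0_2 = 236; py0_2 = 240; px1_2 = 348; py1_2 = 368; center_x_3 = 316; center_y_3 = 160; radius_3 = 56; center_x_4 = 344; center_y_4 = 500; radius_4 = 68; px0_5 = 492; py0_5 = 208; center_x_6 = 448; center_y_6 = 320; radius_6 = 32; center_x_7 = 228; center_y_7 = 176; radius_7 = 32; center_x_8 = 96; center_y_8 = 292; radius_8 = 44; px1_9 = 268; py1_9 = 276; px1_10 = 28; py1_10 = 304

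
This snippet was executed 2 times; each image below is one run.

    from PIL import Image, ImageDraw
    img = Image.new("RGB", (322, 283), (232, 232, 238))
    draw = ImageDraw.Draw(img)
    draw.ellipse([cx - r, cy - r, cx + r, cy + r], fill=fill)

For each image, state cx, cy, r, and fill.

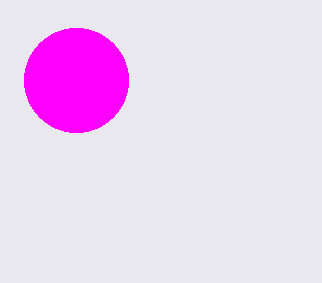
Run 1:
cx = 76, cy = 80, r = 52, fill = 'magenta'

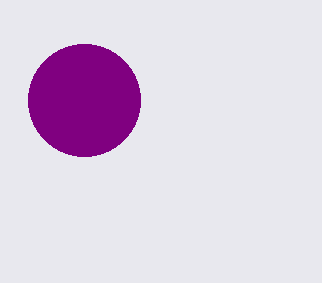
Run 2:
cx = 84
cy = 100
r = 56
fill = 'purple'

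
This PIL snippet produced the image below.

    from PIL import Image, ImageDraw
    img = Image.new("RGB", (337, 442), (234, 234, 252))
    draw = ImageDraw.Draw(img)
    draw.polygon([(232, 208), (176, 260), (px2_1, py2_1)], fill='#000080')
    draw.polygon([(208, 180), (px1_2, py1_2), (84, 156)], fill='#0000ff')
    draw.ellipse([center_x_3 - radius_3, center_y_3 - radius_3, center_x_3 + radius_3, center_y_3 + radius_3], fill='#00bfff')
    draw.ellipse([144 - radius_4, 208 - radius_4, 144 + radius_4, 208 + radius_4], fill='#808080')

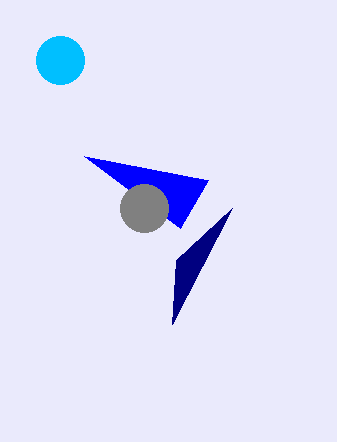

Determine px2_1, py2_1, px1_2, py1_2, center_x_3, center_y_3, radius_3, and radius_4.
px2_1 = 172
py2_1 = 324
px1_2 = 180
py1_2 = 228
center_x_3 = 60
center_y_3 = 60
radius_3 = 24
radius_4 = 24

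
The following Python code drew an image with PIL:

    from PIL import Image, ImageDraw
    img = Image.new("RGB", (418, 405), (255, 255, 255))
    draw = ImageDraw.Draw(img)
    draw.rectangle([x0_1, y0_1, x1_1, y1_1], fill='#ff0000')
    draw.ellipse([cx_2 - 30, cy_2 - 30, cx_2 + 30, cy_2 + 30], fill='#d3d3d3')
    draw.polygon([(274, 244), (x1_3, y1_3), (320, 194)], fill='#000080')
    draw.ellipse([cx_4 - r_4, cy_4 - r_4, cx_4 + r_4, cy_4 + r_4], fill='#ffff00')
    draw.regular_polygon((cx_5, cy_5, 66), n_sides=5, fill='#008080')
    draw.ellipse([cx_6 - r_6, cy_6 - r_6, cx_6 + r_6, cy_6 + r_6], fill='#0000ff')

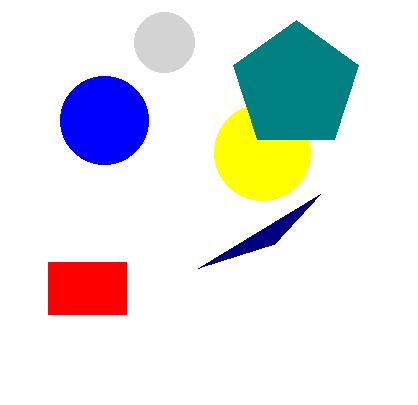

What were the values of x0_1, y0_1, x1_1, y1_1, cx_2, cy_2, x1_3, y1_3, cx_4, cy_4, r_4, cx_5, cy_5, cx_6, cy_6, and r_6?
x0_1 = 48
y0_1 = 262
x1_1 = 126
y1_1 = 314
cx_2 = 164
cy_2 = 42
x1_3 = 198
y1_3 = 268
cx_4 = 262
cy_4 = 152
r_4 = 48
cx_5 = 296
cy_5 = 86
cx_6 = 104
cy_6 = 120
r_6 = 44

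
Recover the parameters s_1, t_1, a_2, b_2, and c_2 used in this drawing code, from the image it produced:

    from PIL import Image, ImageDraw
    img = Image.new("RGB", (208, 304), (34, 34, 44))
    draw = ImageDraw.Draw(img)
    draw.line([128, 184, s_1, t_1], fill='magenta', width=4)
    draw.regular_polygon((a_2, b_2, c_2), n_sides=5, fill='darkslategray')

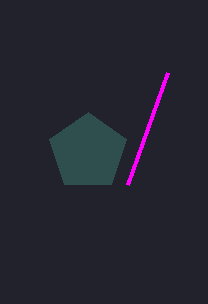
s_1 = 168; t_1 = 72; a_2 = 88; b_2 = 152; c_2 = 40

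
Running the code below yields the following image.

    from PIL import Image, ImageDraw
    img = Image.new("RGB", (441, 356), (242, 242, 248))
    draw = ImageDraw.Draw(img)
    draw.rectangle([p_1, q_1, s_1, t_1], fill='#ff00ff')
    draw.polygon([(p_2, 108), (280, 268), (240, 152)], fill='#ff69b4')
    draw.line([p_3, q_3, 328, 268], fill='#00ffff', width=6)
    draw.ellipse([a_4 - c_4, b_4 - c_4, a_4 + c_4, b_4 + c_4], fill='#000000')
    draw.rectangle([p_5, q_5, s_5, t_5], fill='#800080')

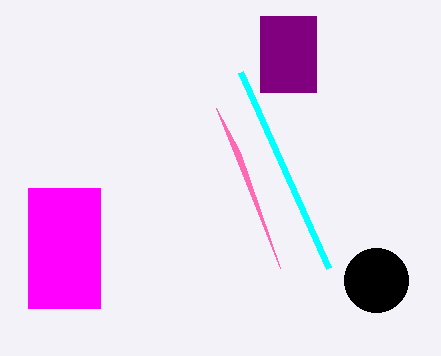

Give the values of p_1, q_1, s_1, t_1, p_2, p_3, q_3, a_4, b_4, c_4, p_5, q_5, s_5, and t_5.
p_1 = 28; q_1 = 188; s_1 = 100; t_1 = 308; p_2 = 216; p_3 = 240; q_3 = 72; a_4 = 376; b_4 = 280; c_4 = 32; p_5 = 260; q_5 = 16; s_5 = 316; t_5 = 92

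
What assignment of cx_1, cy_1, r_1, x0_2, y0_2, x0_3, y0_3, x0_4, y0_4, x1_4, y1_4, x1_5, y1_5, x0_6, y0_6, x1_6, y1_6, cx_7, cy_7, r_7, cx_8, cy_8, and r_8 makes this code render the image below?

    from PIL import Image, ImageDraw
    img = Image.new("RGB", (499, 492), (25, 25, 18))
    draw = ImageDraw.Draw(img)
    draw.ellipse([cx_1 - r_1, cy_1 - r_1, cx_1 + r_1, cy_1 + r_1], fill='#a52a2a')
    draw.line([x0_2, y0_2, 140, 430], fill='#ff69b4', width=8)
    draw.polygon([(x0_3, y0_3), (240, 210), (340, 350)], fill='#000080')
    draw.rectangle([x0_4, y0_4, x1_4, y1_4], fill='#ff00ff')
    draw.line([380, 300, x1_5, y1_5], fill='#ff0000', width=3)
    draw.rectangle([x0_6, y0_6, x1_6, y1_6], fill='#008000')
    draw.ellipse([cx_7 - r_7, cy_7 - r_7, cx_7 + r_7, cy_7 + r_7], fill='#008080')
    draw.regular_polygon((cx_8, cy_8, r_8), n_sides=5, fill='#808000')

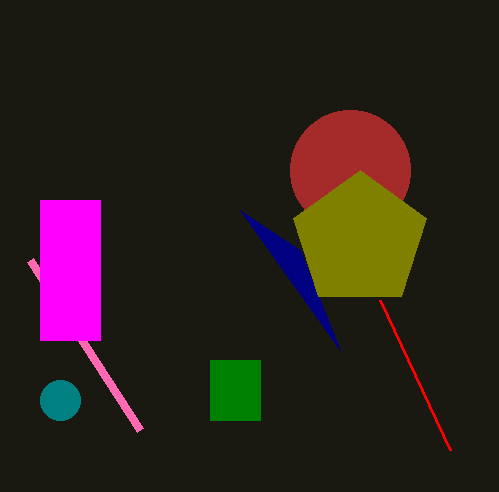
cx_1 = 350, cy_1 = 170, r_1 = 60, x0_2 = 30, y0_2 = 260, x0_3 = 300, y0_3 = 250, x0_4 = 40, y0_4 = 200, x1_4 = 100, y1_4 = 340, x1_5 = 450, y1_5 = 450, x0_6 = 210, y0_6 = 360, x1_6 = 260, y1_6 = 420, cx_7 = 60, cy_7 = 400, r_7 = 20, cx_8 = 360, cy_8 = 240, r_8 = 70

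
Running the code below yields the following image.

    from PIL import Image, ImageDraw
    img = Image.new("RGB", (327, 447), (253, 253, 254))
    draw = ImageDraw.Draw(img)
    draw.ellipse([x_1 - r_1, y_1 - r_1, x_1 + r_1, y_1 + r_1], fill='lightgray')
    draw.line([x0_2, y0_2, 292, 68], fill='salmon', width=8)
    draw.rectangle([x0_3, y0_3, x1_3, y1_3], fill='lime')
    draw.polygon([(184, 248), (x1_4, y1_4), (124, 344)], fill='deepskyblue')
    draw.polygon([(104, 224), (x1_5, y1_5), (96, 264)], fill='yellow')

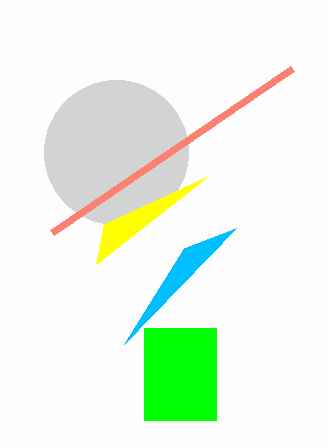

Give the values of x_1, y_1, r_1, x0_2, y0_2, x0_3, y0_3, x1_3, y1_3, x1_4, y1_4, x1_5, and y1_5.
x_1 = 116
y_1 = 152
r_1 = 72
x0_2 = 52
y0_2 = 232
x0_3 = 144
y0_3 = 328
x1_3 = 216
y1_3 = 420
x1_4 = 236
y1_4 = 228
x1_5 = 208
y1_5 = 176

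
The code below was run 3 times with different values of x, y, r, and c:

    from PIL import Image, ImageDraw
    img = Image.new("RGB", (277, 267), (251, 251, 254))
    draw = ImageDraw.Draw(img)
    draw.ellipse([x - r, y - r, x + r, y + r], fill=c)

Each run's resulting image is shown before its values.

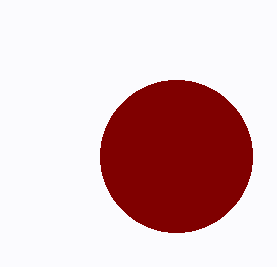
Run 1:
x = 176
y = 156
r = 76
c = 'maroon'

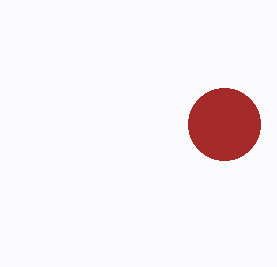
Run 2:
x = 224; y = 124; r = 36; c = 'brown'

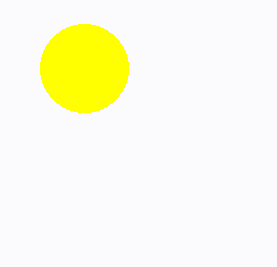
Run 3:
x = 84
y = 68
r = 44
c = 'yellow'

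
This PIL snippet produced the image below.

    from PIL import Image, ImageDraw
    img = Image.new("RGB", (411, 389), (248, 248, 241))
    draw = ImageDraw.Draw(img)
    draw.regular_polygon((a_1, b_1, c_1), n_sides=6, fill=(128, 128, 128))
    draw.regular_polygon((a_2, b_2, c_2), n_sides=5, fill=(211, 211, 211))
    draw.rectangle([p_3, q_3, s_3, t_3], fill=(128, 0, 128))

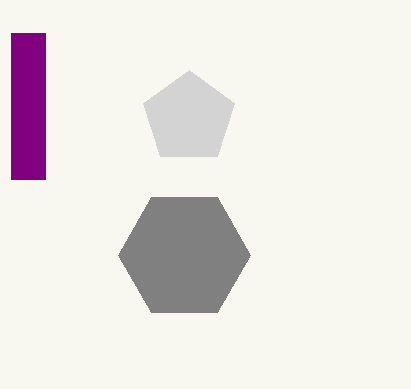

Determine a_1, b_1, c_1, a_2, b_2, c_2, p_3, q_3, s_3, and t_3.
a_1 = 184, b_1 = 255, c_1 = 66, a_2 = 189, b_2 = 118, c_2 = 48, p_3 = 11, q_3 = 33, s_3 = 45, t_3 = 179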